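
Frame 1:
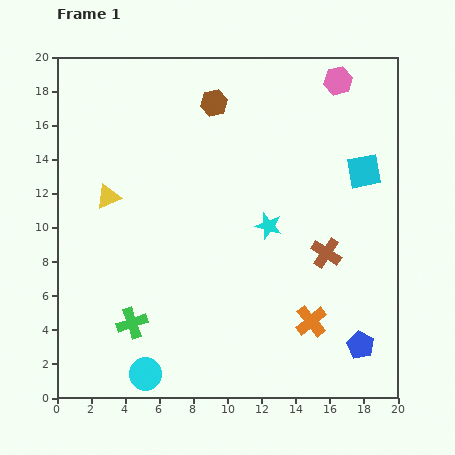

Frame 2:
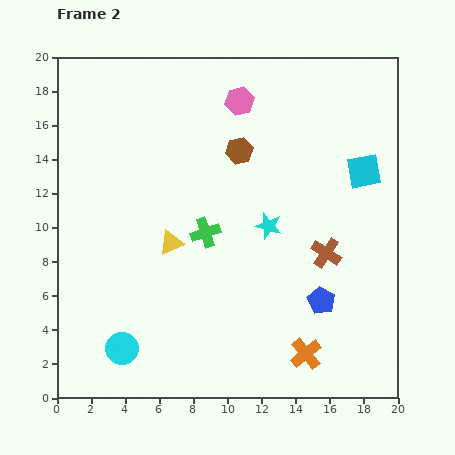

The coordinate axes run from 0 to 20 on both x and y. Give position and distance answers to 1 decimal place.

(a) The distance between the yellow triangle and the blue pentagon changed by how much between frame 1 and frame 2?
-7.8

Distance in frame 1: 17.2. Distance in frame 2: 9.4.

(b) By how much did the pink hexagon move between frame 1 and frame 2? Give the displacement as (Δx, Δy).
(-5.8, -1.2)

The pink hexagon was at (16.5, 18.6) in frame 1 and (10.7, 17.4) in frame 2.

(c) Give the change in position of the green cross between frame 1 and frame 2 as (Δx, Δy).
(4.3, 5.3)

The green cross was at (4.4, 4.4) in frame 1 and (8.7, 9.7) in frame 2.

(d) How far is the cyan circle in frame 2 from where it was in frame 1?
2.1

The cyan circle moved from (5.2, 1.4) to (3.8, 2.9), a distance of √(1.4² + 1.5²) ≈ 2.1.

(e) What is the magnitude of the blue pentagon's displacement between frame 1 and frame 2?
3.5

The blue pentagon moved from (17.8, 3.1) to (15.5, 5.7), a distance of √(2.3² + 2.6²) ≈ 3.5.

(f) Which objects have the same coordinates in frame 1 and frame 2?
the cyan square, the cyan star, the brown cross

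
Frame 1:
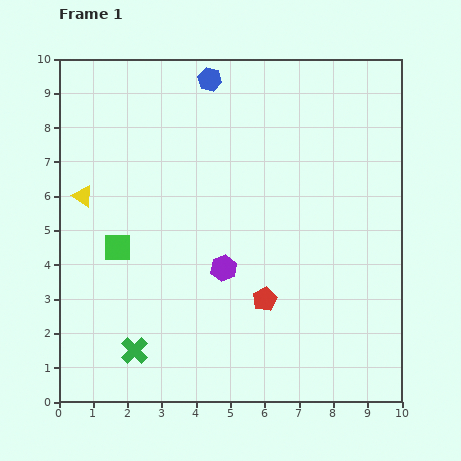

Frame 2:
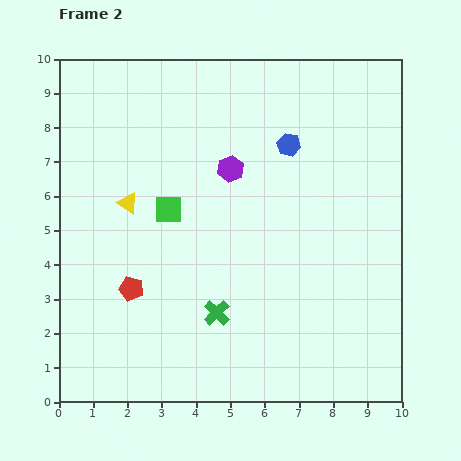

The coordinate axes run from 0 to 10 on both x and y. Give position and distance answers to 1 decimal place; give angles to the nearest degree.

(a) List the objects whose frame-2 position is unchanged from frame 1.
none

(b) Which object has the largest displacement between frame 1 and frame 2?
the red pentagon

(moved 3.9; next 3.0)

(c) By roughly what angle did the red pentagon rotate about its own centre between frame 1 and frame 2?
31° counter-clockwise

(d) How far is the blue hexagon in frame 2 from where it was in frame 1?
3.0

The blue hexagon moved from (4.4, 9.4) to (6.7, 7.5), a distance of √(2.3² + 1.9²) ≈ 3.0.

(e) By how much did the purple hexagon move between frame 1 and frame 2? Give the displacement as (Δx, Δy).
(0.2, 2.9)

The purple hexagon was at (4.8, 3.9) in frame 1 and (5.0, 6.8) in frame 2.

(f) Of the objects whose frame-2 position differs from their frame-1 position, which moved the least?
the yellow triangle

(moved 1.3)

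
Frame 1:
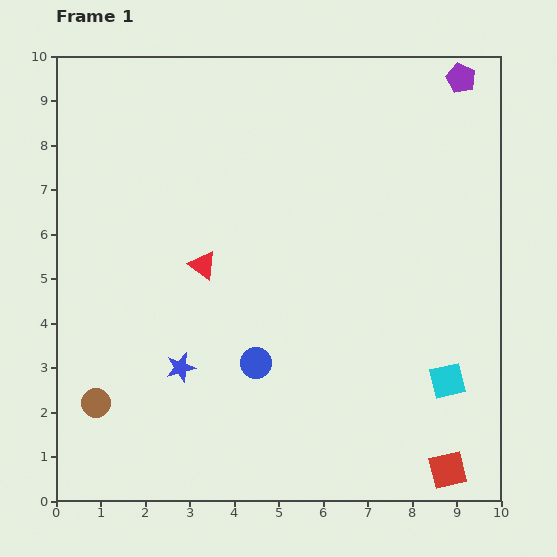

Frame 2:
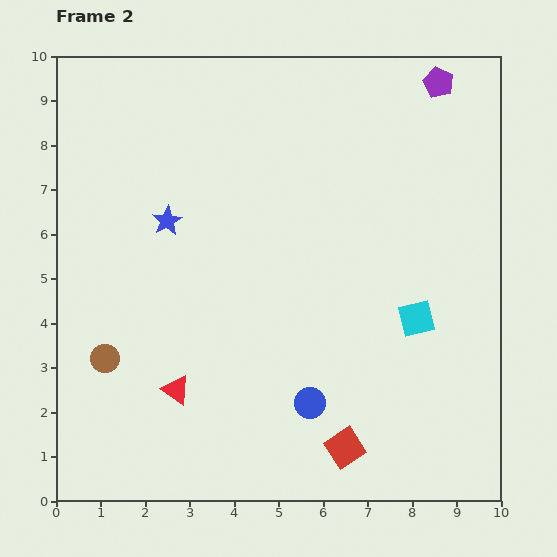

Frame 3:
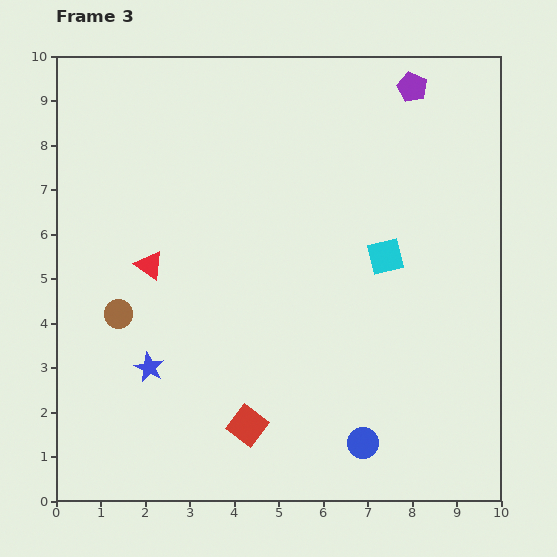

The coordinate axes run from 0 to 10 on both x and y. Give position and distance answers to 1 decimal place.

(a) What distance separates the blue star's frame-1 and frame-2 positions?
3.3

The blue star moved from (2.8, 3.0) to (2.5, 6.3), a distance of √(0.3² + 3.3²) ≈ 3.3.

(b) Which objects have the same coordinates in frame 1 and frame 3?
none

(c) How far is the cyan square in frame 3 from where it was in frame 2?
1.6

The cyan square moved from (8.1, 4.1) to (7.4, 5.5), a distance of √(0.7² + 1.4²) ≈ 1.6.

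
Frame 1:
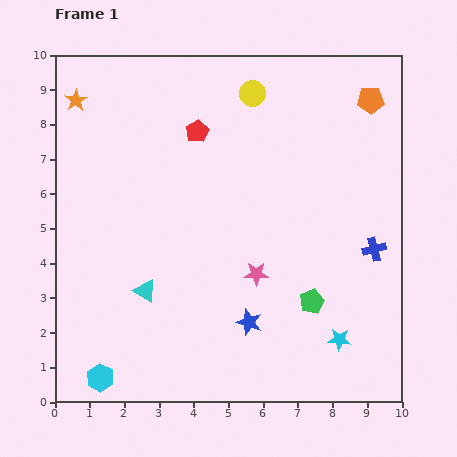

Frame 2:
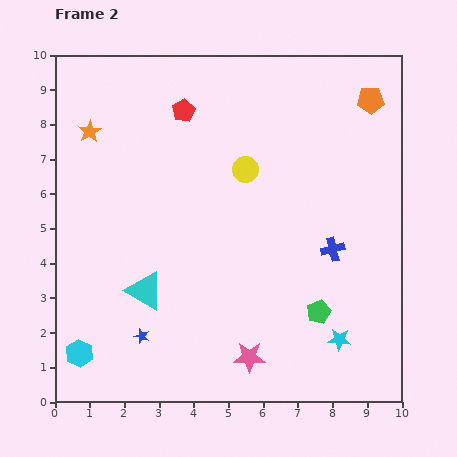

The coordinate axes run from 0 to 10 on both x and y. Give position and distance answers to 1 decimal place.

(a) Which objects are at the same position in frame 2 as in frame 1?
the orange pentagon, the cyan triangle, the cyan star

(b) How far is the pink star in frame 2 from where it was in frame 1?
2.4

The pink star moved from (5.8, 3.7) to (5.6, 1.3), a distance of √(0.2² + 2.4²) ≈ 2.4.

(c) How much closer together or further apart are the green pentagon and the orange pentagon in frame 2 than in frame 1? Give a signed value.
+0.3

Distance in frame 1: 6.0. Distance in frame 2: 6.3.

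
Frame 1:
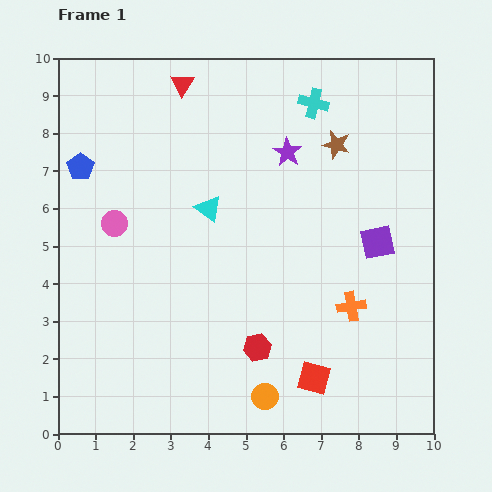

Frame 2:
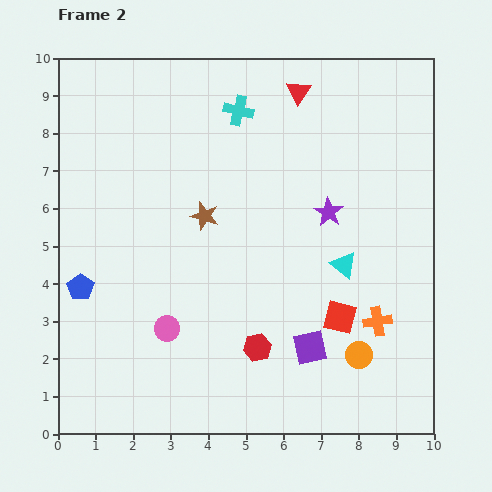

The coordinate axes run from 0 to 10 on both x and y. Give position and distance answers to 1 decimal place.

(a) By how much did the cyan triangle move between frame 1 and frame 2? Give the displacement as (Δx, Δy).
(3.6, -1.5)

The cyan triangle was at (4.0, 6.0) in frame 1 and (7.6, 4.5) in frame 2.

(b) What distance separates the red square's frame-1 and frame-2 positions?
1.7

The red square moved from (6.8, 1.5) to (7.5, 3.1), a distance of √(0.7² + 1.6²) ≈ 1.7.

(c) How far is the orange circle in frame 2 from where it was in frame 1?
2.7

The orange circle moved from (5.5, 1.0) to (8.0, 2.1), a distance of √(2.5² + 1.1²) ≈ 2.7.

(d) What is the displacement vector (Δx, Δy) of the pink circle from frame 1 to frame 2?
(1.4, -2.8)

The pink circle was at (1.5, 5.6) in frame 1 and (2.9, 2.8) in frame 2.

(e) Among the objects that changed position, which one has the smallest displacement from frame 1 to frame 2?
the orange cross

(moved 0.8)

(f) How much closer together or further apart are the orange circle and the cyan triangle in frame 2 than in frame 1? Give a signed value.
-2.8

Distance in frame 1: 5.2. Distance in frame 2: 2.4.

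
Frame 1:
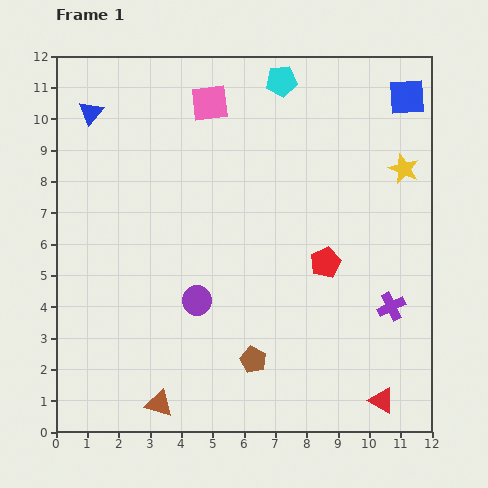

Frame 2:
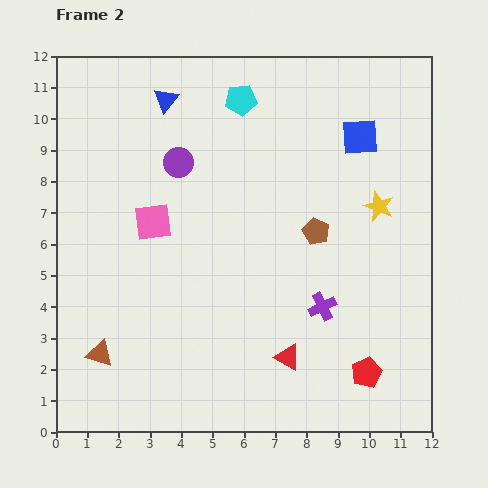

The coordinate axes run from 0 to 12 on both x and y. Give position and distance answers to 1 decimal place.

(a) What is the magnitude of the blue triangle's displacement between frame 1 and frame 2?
2.4

The blue triangle moved from (1.1, 10.2) to (3.5, 10.6), a distance of √(2.4² + 0.4²) ≈ 2.4.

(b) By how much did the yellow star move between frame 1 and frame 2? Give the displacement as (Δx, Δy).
(-0.8, -1.2)

The yellow star was at (11.1, 8.4) in frame 1 and (10.3, 7.2) in frame 2.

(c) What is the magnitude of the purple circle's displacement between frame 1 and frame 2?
4.4

The purple circle moved from (4.5, 4.2) to (3.9, 8.6), a distance of √(0.6² + 4.4²) ≈ 4.4.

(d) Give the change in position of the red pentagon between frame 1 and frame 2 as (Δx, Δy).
(1.3, -3.5)

The red pentagon was at (8.6, 5.4) in frame 1 and (9.9, 1.9) in frame 2.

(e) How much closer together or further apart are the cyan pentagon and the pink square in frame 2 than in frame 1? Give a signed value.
+2.4

Distance in frame 1: 2.4. Distance in frame 2: 4.8.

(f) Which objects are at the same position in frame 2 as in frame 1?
none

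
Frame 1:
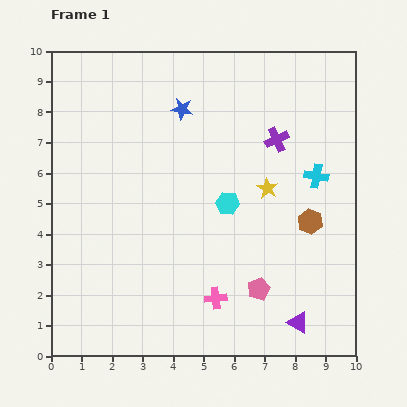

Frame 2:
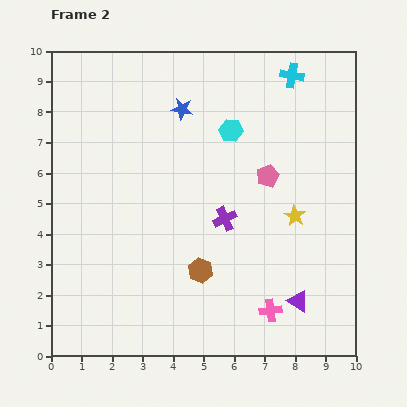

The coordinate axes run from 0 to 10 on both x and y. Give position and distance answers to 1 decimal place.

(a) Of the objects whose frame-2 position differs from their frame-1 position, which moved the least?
the purple triangle

(moved 0.7)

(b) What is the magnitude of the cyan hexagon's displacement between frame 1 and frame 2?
2.4

The cyan hexagon moved from (5.8, 5.0) to (5.9, 7.4), a distance of √(0.1² + 2.4²) ≈ 2.4.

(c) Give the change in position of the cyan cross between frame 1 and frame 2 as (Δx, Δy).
(-0.8, 3.3)

The cyan cross was at (8.7, 5.9) in frame 1 and (7.9, 9.2) in frame 2.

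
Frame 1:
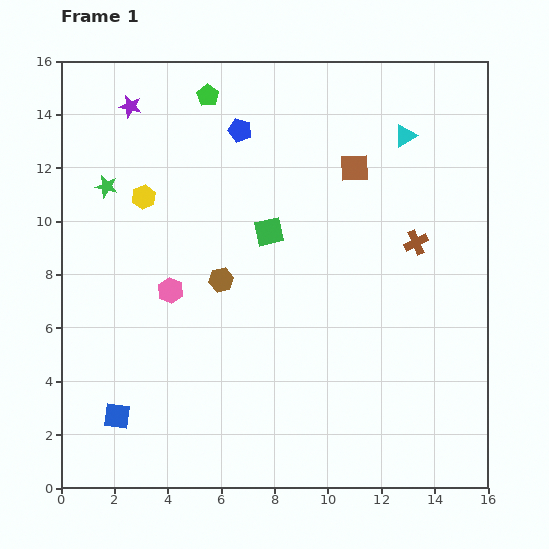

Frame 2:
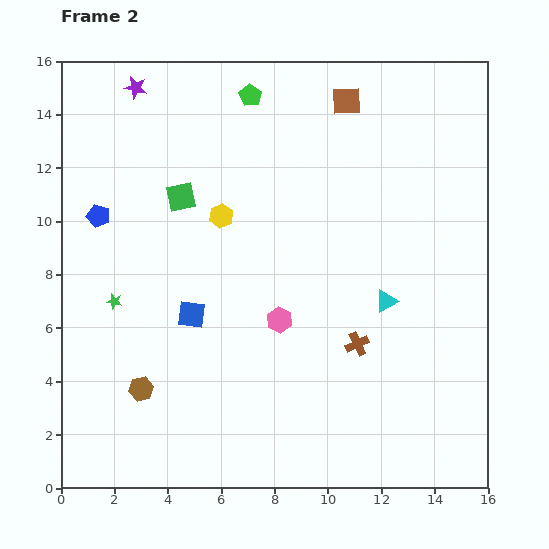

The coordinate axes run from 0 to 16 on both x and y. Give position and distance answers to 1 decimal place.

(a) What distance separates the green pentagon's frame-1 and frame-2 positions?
1.6

The green pentagon moved from (5.5, 14.7) to (7.1, 14.7), a distance of √(1.6² + 0.0²) ≈ 1.6.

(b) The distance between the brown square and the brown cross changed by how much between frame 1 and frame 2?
+5.5

Distance in frame 1: 3.6. Distance in frame 2: 9.1.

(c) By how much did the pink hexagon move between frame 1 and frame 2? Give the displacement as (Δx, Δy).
(4.1, -1.1)

The pink hexagon was at (4.1, 7.4) in frame 1 and (8.2, 6.3) in frame 2.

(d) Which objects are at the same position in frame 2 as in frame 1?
none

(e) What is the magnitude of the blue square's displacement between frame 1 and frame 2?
4.7

The blue square moved from (2.1, 2.7) to (4.9, 6.5), a distance of √(2.8² + 3.8²) ≈ 4.7.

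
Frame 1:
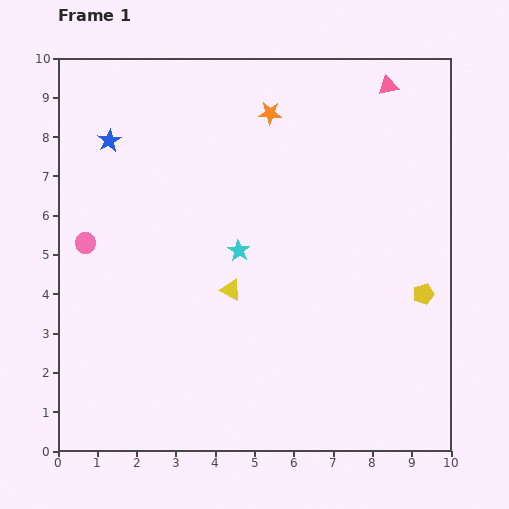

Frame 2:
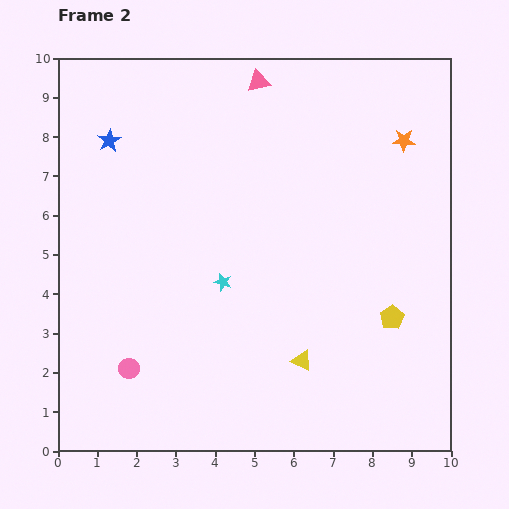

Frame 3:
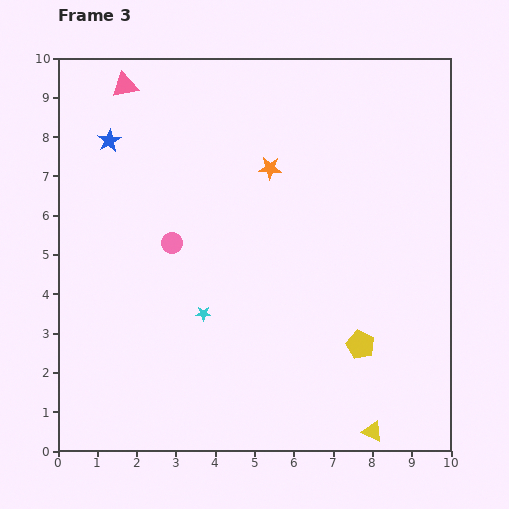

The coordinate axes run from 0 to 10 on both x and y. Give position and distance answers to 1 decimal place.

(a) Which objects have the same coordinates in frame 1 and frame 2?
the blue star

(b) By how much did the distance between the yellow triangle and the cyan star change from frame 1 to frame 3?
+4.2

Distance in frame 1: 1.0. Distance in frame 3: 5.2.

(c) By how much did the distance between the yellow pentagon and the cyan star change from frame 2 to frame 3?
-0.3

Distance in frame 2: 4.4. Distance in frame 3: 4.1.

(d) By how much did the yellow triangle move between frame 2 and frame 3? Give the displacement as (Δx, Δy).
(1.8, -1.8)

The yellow triangle was at (6.2, 2.3) in frame 2 and (8.0, 0.5) in frame 3.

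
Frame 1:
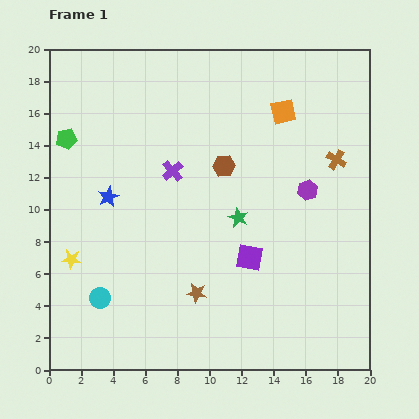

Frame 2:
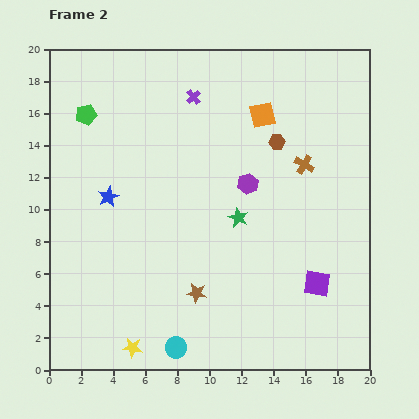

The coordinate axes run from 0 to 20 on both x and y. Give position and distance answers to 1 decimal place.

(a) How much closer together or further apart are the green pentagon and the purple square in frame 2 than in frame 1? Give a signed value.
+4.2

Distance in frame 1: 13.6. Distance in frame 2: 17.8.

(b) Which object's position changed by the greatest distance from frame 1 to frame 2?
the yellow star

(moved 6.7; next 5.6)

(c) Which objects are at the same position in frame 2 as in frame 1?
the brown star, the blue star, the green star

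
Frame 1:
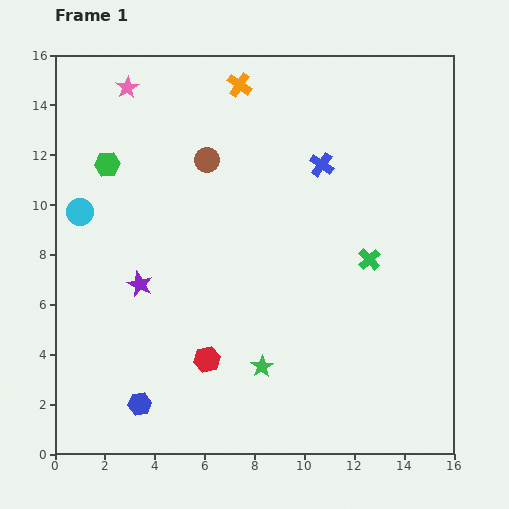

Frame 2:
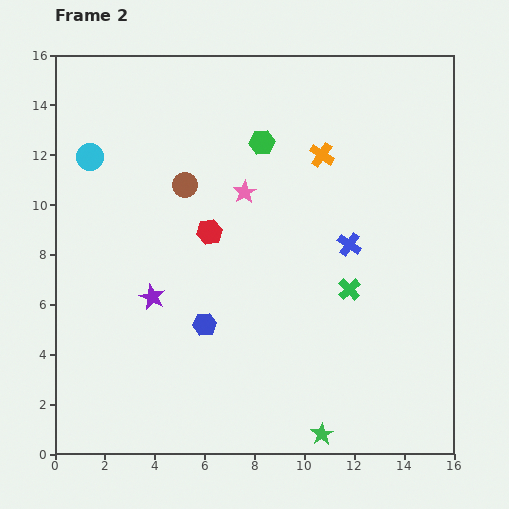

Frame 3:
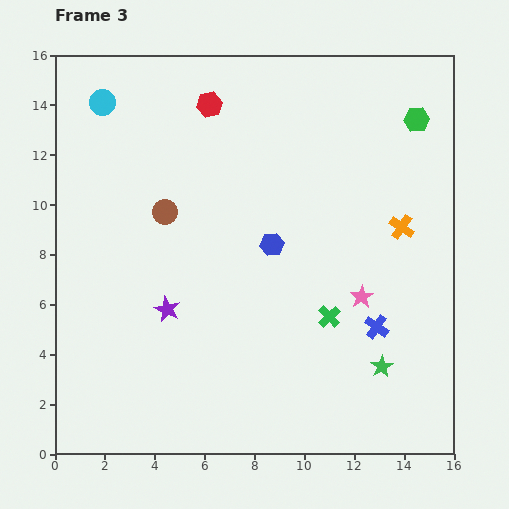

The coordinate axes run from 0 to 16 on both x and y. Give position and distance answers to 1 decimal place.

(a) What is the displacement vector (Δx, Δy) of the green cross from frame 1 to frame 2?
(-0.8, -1.2)

The green cross was at (12.6, 7.8) in frame 1 and (11.8, 6.6) in frame 2.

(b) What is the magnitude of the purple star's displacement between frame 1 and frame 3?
1.5

The purple star moved from (3.4, 6.8) to (4.5, 5.8), a distance of √(1.1² + 1.0²) ≈ 1.5.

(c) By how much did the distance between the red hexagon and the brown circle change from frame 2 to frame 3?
+2.6

Distance in frame 2: 2.1. Distance in frame 3: 4.7.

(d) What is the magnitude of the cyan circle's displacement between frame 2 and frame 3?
2.3

The cyan circle moved from (1.4, 11.9) to (1.9, 14.1), a distance of √(0.5² + 2.2²) ≈ 2.3.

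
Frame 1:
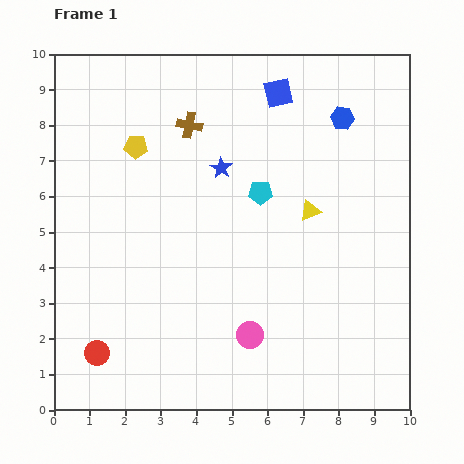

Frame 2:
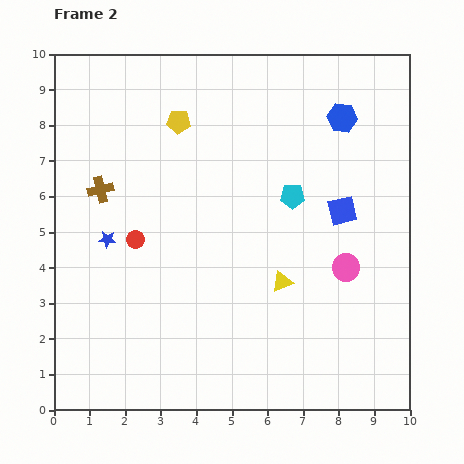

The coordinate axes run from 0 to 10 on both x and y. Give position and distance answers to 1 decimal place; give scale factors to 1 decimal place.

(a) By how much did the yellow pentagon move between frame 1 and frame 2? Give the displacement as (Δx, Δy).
(1.2, 0.7)

The yellow pentagon was at (2.3, 7.4) in frame 1 and (3.5, 8.1) in frame 2.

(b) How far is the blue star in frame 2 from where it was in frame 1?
3.8

The blue star moved from (4.7, 6.8) to (1.5, 4.8), a distance of √(3.2² + 2.0²) ≈ 3.8.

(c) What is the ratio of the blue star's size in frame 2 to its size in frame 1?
0.8×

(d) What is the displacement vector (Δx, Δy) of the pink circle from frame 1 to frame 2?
(2.7, 1.9)

The pink circle was at (5.5, 2.1) in frame 1 and (8.2, 4.0) in frame 2.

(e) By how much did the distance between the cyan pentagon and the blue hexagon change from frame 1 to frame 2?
-0.5

Distance in frame 1: 3.1. Distance in frame 2: 2.6.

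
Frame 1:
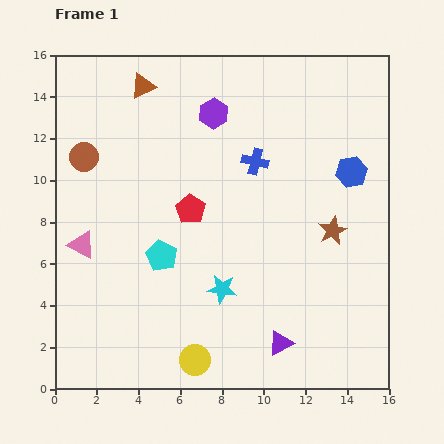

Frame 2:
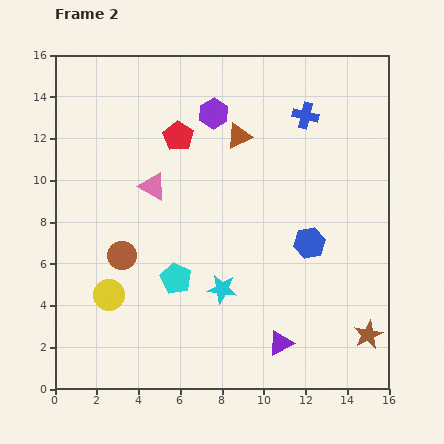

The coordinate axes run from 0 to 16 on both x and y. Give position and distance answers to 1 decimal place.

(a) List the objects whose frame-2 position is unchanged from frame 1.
the purple hexagon, the cyan star, the purple triangle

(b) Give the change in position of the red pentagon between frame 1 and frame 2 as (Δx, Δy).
(-0.6, 3.5)

The red pentagon was at (6.5, 8.6) in frame 1 and (5.9, 12.1) in frame 2.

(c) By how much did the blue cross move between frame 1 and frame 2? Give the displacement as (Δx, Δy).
(2.4, 2.2)

The blue cross was at (9.6, 10.9) in frame 1 and (12.0, 13.1) in frame 2.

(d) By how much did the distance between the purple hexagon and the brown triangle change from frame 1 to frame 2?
-2.0

Distance in frame 1: 3.6. Distance in frame 2: 1.6.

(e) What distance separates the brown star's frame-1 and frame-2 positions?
5.3

The brown star moved from (13.3, 7.6) to (15.0, 2.6), a distance of √(1.7² + 5.0²) ≈ 5.3.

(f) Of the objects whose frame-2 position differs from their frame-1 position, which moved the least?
the cyan pentagon

(moved 1.3)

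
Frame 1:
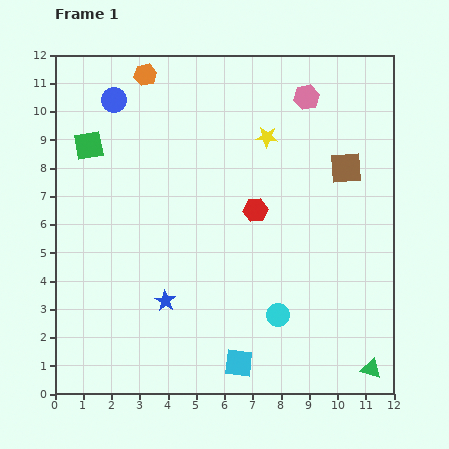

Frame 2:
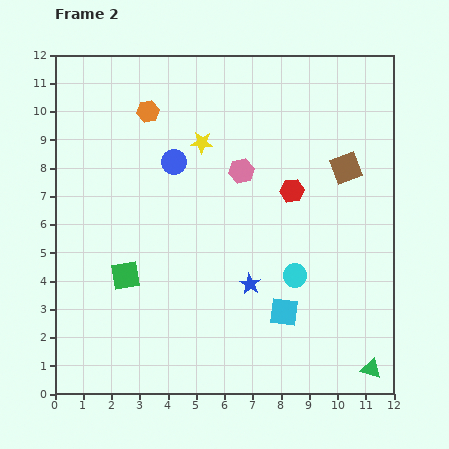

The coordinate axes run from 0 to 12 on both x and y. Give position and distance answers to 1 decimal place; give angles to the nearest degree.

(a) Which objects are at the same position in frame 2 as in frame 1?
the brown square, the green triangle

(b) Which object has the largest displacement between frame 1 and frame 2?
the green square

(moved 4.8; next 3.5)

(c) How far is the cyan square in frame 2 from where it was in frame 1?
2.4

The cyan square moved from (6.5, 1.1) to (8.1, 2.9), a distance of √(1.6² + 1.8²) ≈ 2.4.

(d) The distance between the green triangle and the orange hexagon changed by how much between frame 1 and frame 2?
-1.0

Distance in frame 1: 13.1. Distance in frame 2: 12.1.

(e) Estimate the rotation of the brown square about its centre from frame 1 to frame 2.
16° counter-clockwise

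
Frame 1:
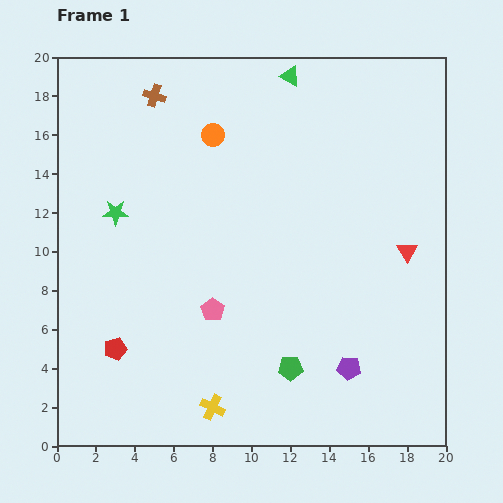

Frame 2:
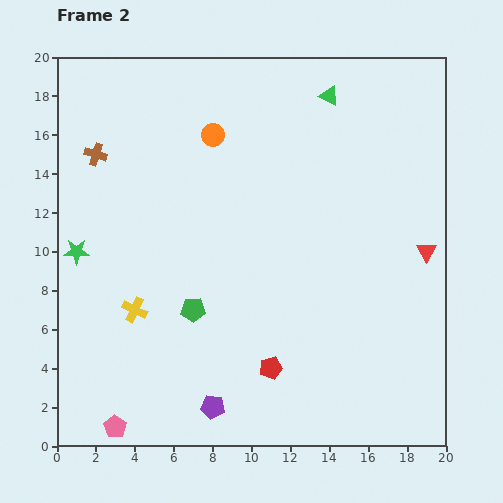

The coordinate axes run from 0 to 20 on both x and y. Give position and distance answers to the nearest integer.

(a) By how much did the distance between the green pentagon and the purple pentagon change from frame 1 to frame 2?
+2

Distance in frame 1: 3. Distance in frame 2: 5.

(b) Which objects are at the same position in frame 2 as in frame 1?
the orange circle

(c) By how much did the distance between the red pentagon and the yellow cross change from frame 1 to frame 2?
+2

Distance in frame 1: 6. Distance in frame 2: 8.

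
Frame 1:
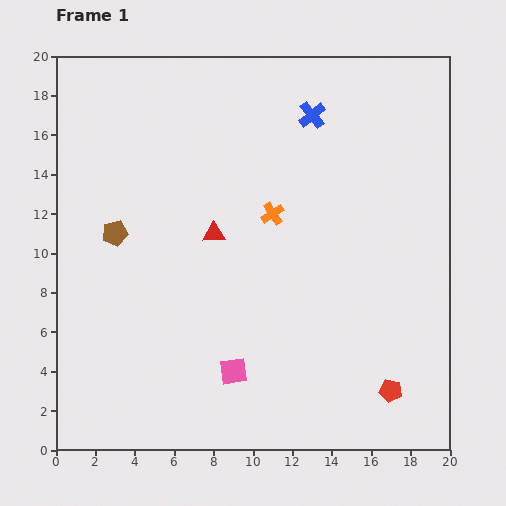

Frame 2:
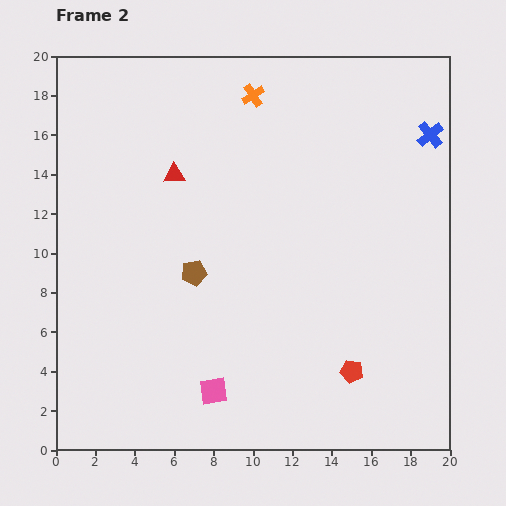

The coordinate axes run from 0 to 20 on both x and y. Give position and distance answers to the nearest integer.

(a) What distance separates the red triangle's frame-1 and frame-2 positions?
4

The red triangle moved from (8, 11) to (6, 14), a distance of √(2² + 3²) ≈ 4.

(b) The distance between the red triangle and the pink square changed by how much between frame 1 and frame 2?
+4

Distance in frame 1: 7. Distance in frame 2: 11.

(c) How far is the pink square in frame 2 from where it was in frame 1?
1

The pink square moved from (9, 4) to (8, 3), a distance of √(1² + 1²) ≈ 1.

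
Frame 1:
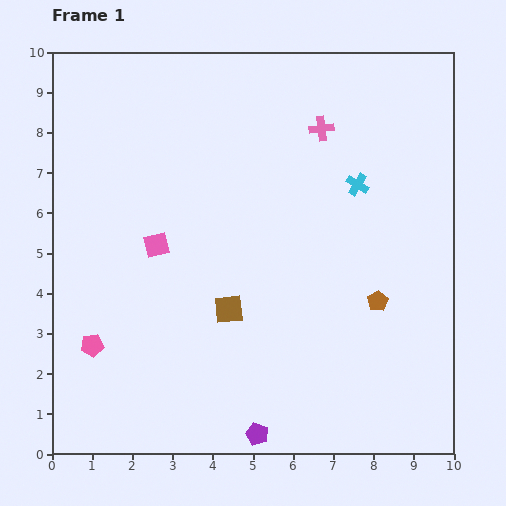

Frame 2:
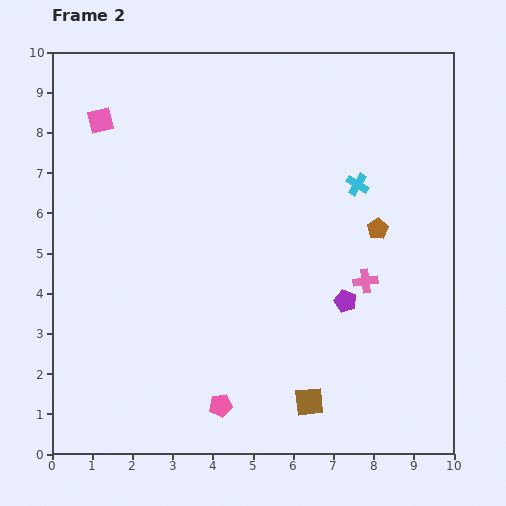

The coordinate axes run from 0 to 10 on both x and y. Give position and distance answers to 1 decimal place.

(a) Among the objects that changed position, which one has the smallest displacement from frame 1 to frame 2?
the brown pentagon

(moved 1.8)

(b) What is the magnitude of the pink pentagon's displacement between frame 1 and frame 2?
3.5

The pink pentagon moved from (1.0, 2.7) to (4.2, 1.2), a distance of √(3.2² + 1.5²) ≈ 3.5.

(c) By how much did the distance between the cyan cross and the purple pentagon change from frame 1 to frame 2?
-3.8

Distance in frame 1: 6.7. Distance in frame 2: 2.9.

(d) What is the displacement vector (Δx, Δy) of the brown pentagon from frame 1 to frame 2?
(0.0, 1.8)

The brown pentagon was at (8.1, 3.8) in frame 1 and (8.1, 5.6) in frame 2.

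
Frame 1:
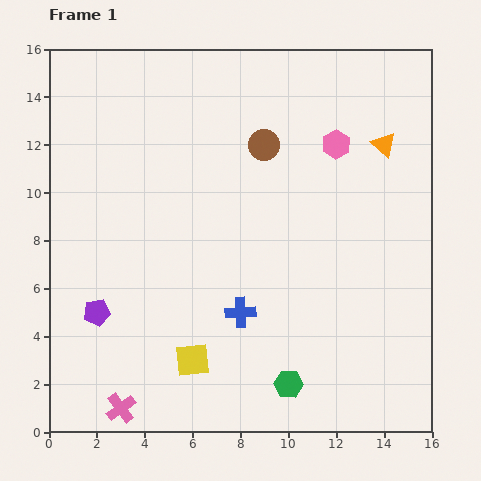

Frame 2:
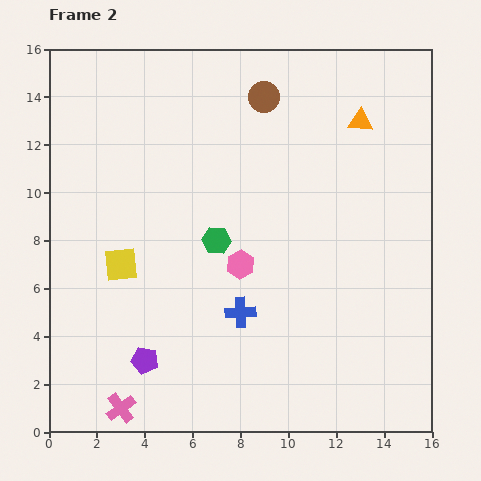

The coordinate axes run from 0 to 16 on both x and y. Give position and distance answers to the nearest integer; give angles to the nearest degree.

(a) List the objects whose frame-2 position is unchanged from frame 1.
the blue cross, the pink cross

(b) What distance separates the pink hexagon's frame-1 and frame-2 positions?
6

The pink hexagon moved from (12, 12) to (8, 7), a distance of √(4² + 5²) ≈ 6.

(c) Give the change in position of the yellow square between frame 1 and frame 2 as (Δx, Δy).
(-3, 4)

The yellow square was at (6, 3) in frame 1 and (3, 7) in frame 2.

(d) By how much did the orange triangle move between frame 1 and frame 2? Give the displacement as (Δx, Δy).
(-1, 1)

The orange triangle was at (14, 12) in frame 1 and (13, 13) in frame 2.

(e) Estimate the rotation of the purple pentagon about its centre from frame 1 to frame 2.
22° clockwise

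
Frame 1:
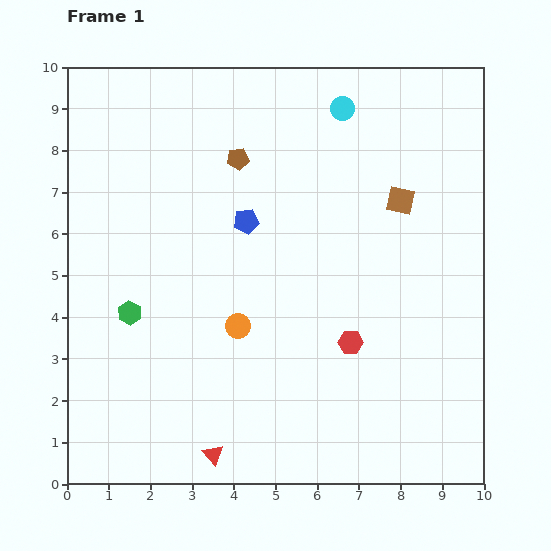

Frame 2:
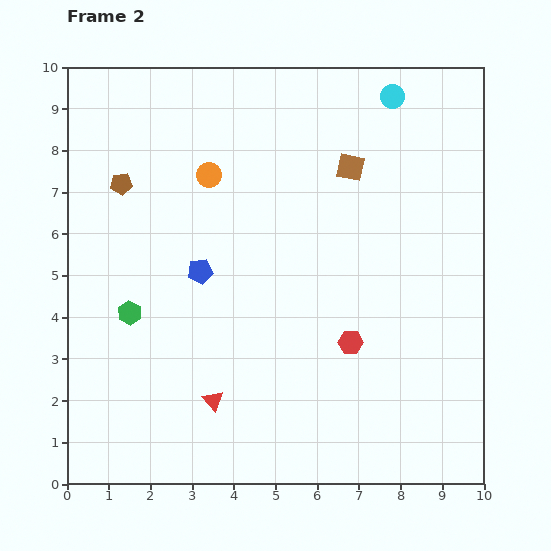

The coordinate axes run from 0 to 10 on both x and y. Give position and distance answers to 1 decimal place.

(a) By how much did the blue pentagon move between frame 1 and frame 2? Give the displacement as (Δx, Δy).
(-1.1, -1.2)

The blue pentagon was at (4.3, 6.3) in frame 1 and (3.2, 5.1) in frame 2.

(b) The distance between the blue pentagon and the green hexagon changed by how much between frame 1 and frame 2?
-1.6

Distance in frame 1: 3.6. Distance in frame 2: 2.0.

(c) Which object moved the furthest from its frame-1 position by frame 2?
the orange circle

(moved 3.7; next 2.9)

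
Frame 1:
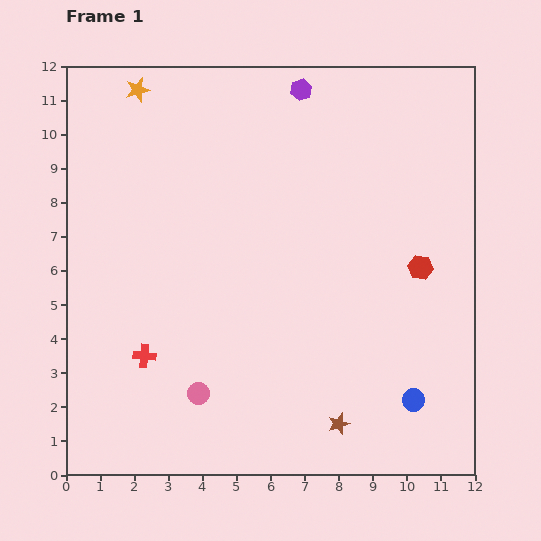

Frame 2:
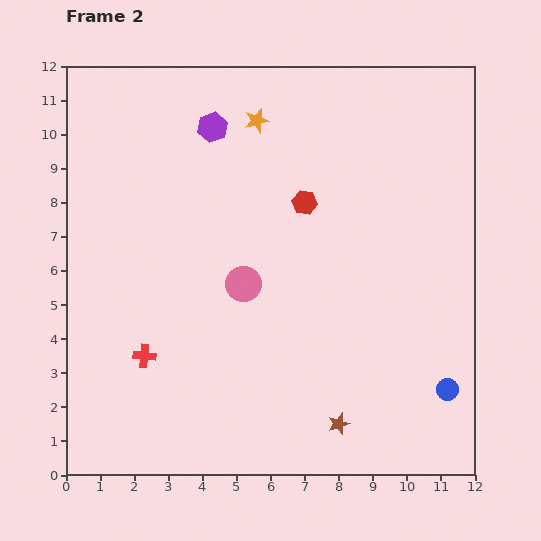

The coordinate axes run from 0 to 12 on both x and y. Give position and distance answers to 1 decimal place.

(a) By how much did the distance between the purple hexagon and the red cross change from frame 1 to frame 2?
-2.1

Distance in frame 1: 9.1. Distance in frame 2: 7.0.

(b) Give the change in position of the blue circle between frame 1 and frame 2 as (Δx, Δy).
(1.0, 0.3)

The blue circle was at (10.2, 2.2) in frame 1 and (11.2, 2.5) in frame 2.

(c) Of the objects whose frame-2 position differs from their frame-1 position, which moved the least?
the blue circle

(moved 1.0)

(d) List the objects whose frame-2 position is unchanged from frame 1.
the brown star, the red cross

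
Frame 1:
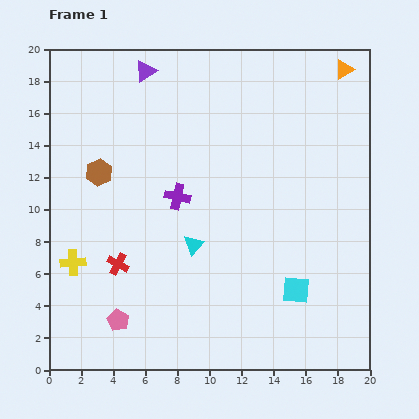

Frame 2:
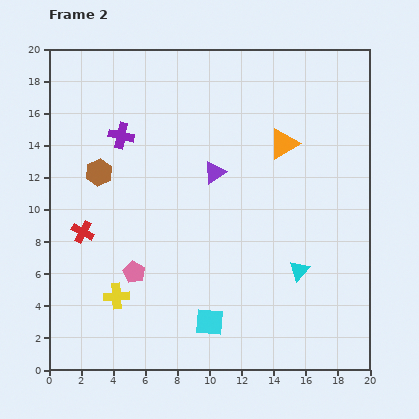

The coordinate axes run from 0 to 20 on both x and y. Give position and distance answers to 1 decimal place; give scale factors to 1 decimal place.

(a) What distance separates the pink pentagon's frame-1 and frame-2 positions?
3.2

The pink pentagon moved from (4.3, 3.1) to (5.3, 6.1), a distance of √(1.0² + 3.0²) ≈ 3.2.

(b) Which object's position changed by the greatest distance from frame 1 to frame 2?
the purple triangle

(moved 7.6; next 6.8)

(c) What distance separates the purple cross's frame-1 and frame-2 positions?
5.2

The purple cross moved from (8.0, 10.8) to (4.5, 14.6), a distance of √(3.5² + 3.8²) ≈ 5.2.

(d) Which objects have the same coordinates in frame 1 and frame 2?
the brown hexagon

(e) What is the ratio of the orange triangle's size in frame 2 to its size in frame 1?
1.5×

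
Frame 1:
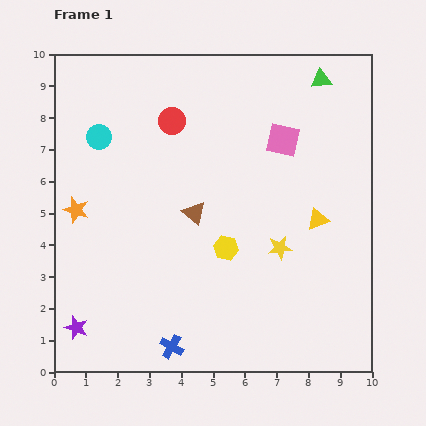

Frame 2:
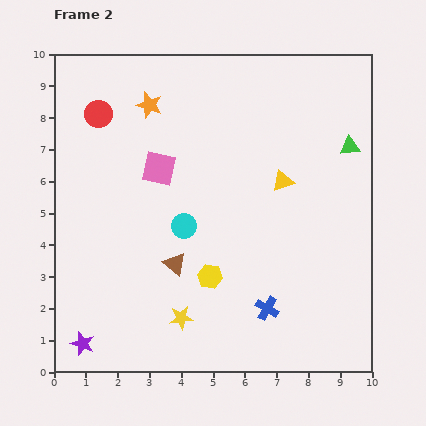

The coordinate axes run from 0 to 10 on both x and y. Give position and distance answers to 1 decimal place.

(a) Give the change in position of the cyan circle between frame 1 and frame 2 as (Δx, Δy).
(2.7, -2.8)

The cyan circle was at (1.4, 7.4) in frame 1 and (4.1, 4.6) in frame 2.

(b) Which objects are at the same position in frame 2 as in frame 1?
none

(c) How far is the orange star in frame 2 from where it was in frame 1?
4.0

The orange star moved from (0.7, 5.1) to (3.0, 8.4), a distance of √(2.3² + 3.3²) ≈ 4.0.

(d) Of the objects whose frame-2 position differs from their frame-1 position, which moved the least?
the purple star

(moved 0.5)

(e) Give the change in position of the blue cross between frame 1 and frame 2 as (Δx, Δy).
(3.0, 1.2)

The blue cross was at (3.7, 0.8) in frame 1 and (6.7, 2.0) in frame 2.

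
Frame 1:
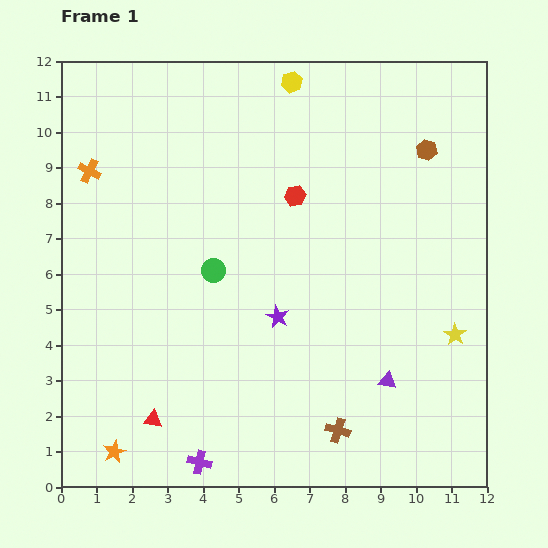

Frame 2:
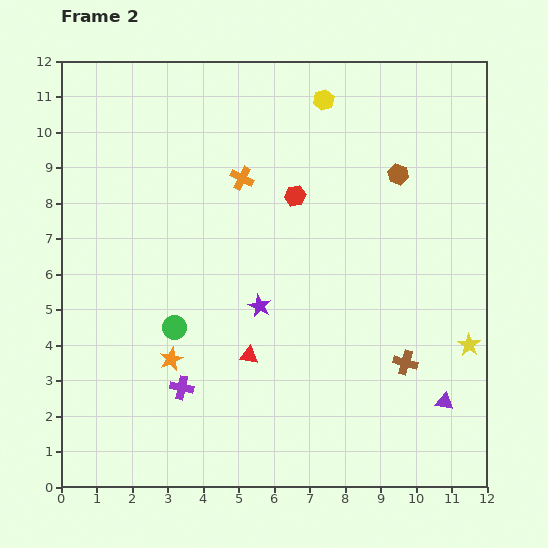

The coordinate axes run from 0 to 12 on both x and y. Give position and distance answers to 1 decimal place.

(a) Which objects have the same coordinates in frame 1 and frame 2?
the red hexagon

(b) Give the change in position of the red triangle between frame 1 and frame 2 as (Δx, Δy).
(2.7, 1.8)

The red triangle was at (2.6, 1.9) in frame 1 and (5.3, 3.7) in frame 2.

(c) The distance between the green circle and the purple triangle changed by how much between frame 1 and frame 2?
+2.1

Distance in frame 1: 5.8. Distance in frame 2: 7.9.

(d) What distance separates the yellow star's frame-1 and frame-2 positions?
0.5

The yellow star moved from (11.1, 4.3) to (11.5, 4.0), a distance of √(0.4² + 0.3²) ≈ 0.5.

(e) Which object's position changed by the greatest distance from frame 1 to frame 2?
the orange cross

(moved 4.3; next 3.2)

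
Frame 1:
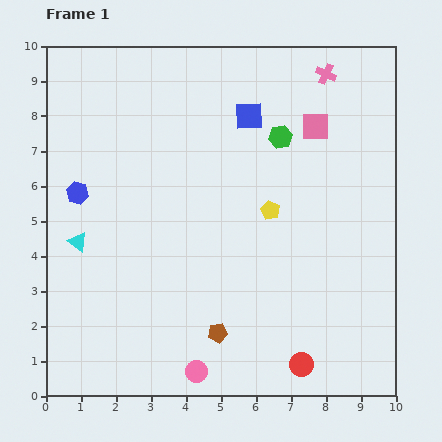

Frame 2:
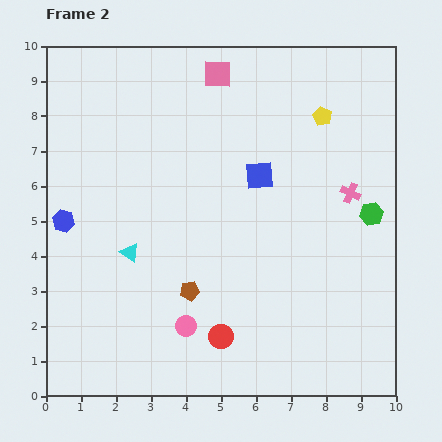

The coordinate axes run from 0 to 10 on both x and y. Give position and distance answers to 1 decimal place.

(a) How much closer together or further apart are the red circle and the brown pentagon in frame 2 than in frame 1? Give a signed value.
-1.0

Distance in frame 1: 2.6. Distance in frame 2: 1.6.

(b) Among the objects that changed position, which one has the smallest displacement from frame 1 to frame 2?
the blue hexagon

(moved 0.9)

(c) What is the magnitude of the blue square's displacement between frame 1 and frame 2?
1.7

The blue square moved from (5.8, 8.0) to (6.1, 6.3), a distance of √(0.3² + 1.7²) ≈ 1.7.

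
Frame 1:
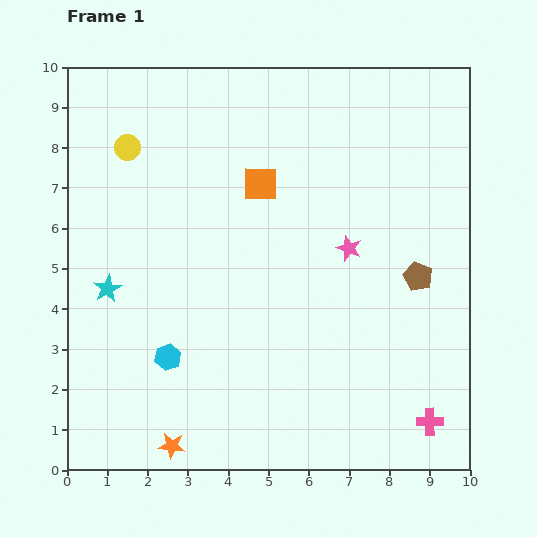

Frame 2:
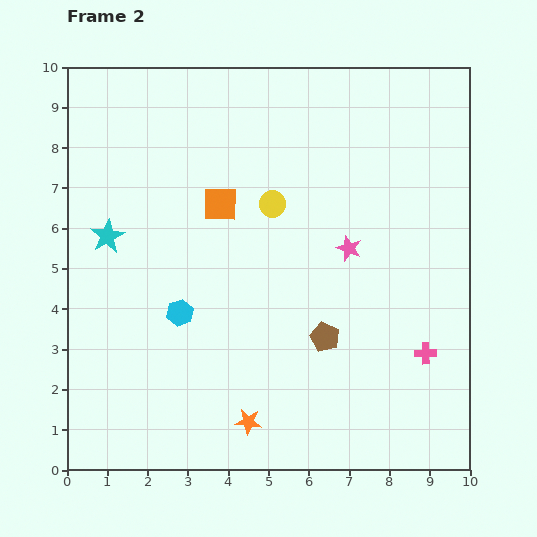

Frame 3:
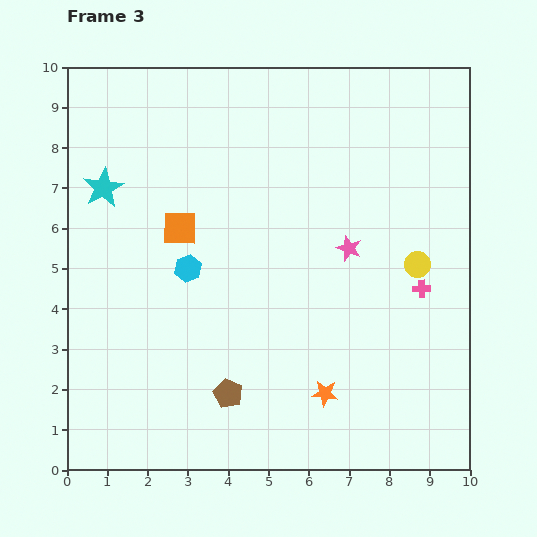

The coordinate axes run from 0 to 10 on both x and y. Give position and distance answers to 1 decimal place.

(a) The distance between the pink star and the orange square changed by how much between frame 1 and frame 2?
+0.7

Distance in frame 1: 2.7. Distance in frame 2: 3.4.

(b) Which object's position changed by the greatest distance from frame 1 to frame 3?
the yellow circle

(moved 7.8; next 5.5)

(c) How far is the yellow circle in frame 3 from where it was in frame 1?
7.8

The yellow circle moved from (1.5, 8.0) to (8.7, 5.1), a distance of √(7.2² + 2.9²) ≈ 7.8.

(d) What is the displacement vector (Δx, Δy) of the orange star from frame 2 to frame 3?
(1.9, 0.7)

The orange star was at (4.5, 1.2) in frame 2 and (6.4, 1.9) in frame 3.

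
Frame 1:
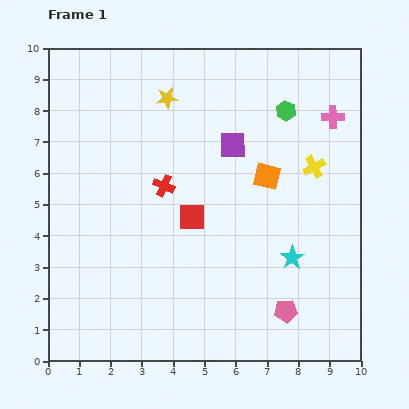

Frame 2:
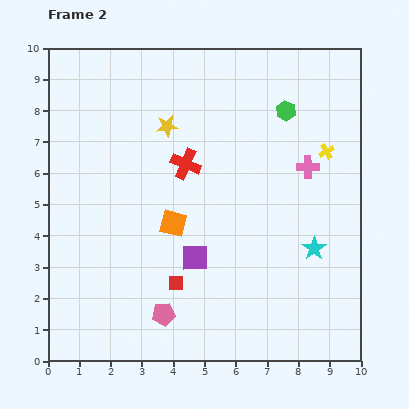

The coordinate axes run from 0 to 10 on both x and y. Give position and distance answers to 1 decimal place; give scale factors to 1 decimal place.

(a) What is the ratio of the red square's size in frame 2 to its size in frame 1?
0.6×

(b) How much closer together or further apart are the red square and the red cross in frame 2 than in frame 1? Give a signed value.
+2.5

Distance in frame 1: 1.3. Distance in frame 2: 3.8.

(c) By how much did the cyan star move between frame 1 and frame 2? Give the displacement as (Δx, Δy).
(0.7, 0.3)

The cyan star was at (7.8, 3.3) in frame 1 and (8.5, 3.6) in frame 2.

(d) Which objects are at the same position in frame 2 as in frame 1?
the green hexagon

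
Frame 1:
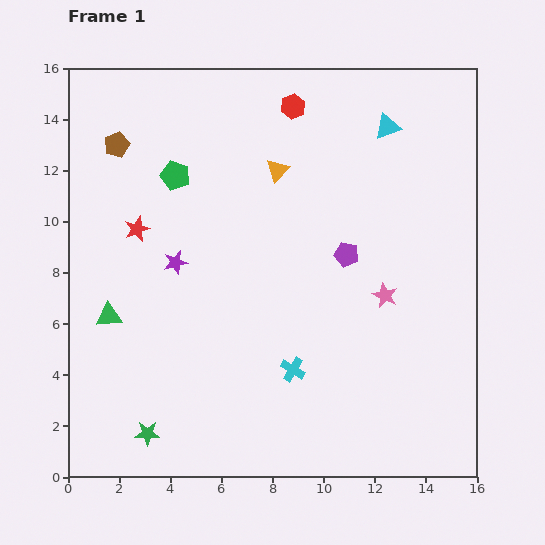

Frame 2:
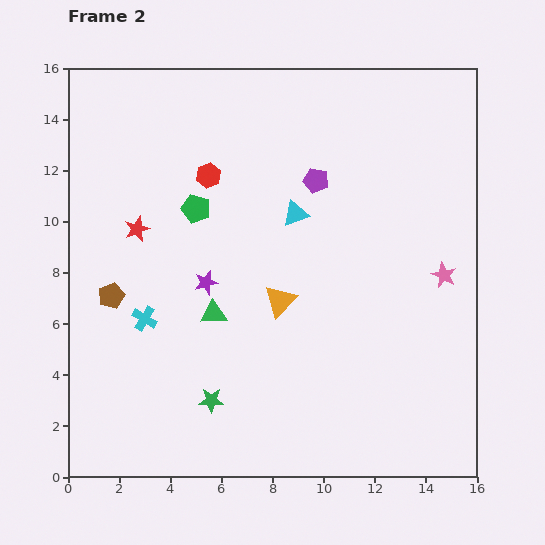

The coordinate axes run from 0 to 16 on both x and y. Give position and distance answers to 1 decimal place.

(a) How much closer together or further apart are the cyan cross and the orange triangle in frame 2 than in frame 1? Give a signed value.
-2.5

Distance in frame 1: 7.8. Distance in frame 2: 5.3.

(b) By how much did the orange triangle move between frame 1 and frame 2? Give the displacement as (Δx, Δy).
(0.1, -5.1)

The orange triangle was at (8.2, 12.0) in frame 1 and (8.3, 6.9) in frame 2.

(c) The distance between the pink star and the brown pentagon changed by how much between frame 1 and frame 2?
+1.0

Distance in frame 1: 12.0. Distance in frame 2: 13.0.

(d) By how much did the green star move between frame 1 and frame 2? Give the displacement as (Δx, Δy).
(2.5, 1.3)

The green star was at (3.1, 1.7) in frame 1 and (5.6, 3.0) in frame 2.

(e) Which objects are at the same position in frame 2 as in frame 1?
the red star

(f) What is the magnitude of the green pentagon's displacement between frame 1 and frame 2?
1.5

The green pentagon moved from (4.2, 11.8) to (5.0, 10.5), a distance of √(0.8² + 1.3²) ≈ 1.5.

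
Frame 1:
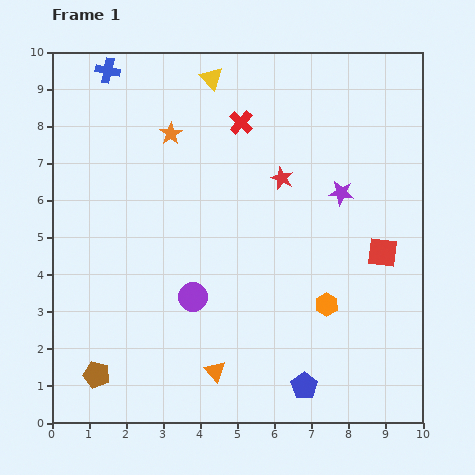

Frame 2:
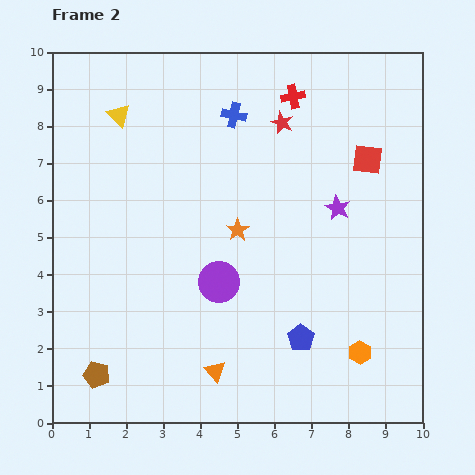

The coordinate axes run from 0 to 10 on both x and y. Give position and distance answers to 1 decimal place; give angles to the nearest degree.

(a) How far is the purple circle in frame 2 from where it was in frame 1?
0.8

The purple circle moved from (3.8, 3.4) to (4.5, 3.8), a distance of √(0.7² + 0.4²) ≈ 0.8.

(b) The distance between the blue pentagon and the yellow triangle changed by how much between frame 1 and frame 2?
-1.0

Distance in frame 1: 8.7. Distance in frame 2: 7.7.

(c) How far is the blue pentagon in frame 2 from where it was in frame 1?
1.3

The blue pentagon moved from (6.8, 1.0) to (6.7, 2.3), a distance of √(0.1² + 1.3²) ≈ 1.3.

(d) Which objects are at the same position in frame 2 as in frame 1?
the orange triangle, the brown pentagon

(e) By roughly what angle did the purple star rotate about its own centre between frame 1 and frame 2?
21° clockwise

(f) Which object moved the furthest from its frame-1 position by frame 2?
the blue cross

(moved 3.6; next 3.2)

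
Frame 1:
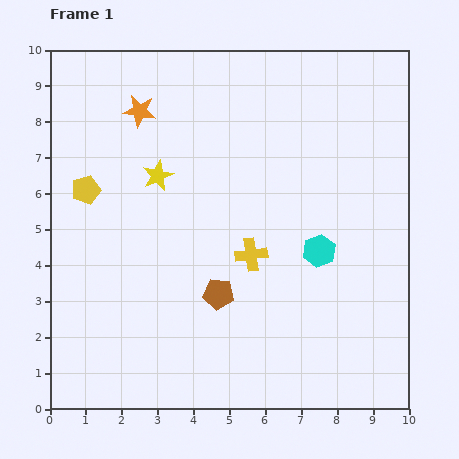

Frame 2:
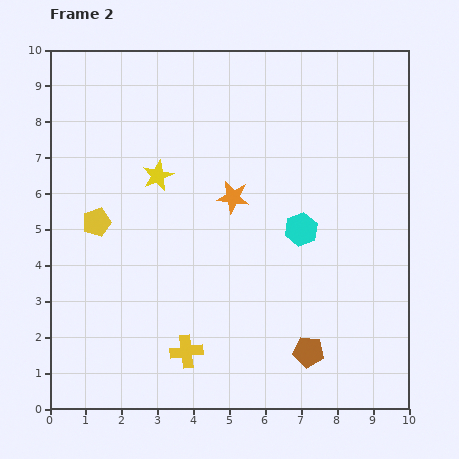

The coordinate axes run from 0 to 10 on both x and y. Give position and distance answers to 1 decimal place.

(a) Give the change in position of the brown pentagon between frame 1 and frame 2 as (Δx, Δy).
(2.5, -1.6)

The brown pentagon was at (4.7, 3.2) in frame 1 and (7.2, 1.6) in frame 2.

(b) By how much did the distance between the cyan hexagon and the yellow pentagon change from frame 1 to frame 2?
-1.0

Distance in frame 1: 6.7. Distance in frame 2: 5.7.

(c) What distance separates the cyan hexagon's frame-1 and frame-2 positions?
0.8

The cyan hexagon moved from (7.5, 4.4) to (7.0, 5.0), a distance of √(0.5² + 0.6²) ≈ 0.8.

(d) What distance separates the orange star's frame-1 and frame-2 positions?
3.5

The orange star moved from (2.5, 8.3) to (5.1, 5.9), a distance of √(2.6² + 2.4²) ≈ 3.5.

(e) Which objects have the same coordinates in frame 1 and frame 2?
the yellow star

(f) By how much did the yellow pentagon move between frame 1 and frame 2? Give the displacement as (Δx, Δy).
(0.3, -0.9)

The yellow pentagon was at (1.0, 6.1) in frame 1 and (1.3, 5.2) in frame 2.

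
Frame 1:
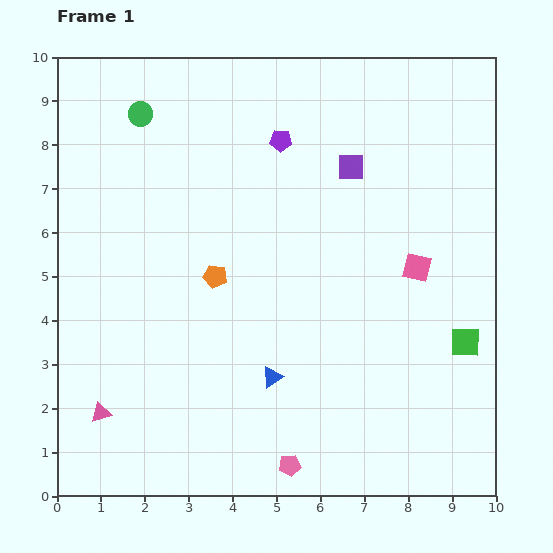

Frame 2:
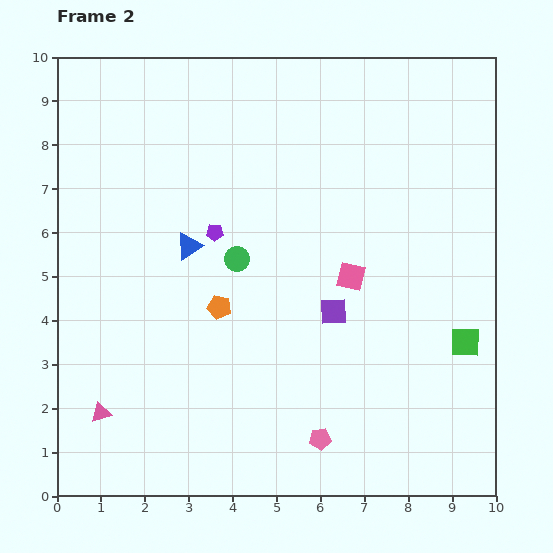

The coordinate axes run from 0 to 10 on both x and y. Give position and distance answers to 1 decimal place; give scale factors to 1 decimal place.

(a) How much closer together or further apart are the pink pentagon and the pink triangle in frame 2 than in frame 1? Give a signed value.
+0.5

Distance in frame 1: 4.5. Distance in frame 2: 5.0.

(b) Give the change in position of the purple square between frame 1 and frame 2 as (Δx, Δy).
(-0.4, -3.3)

The purple square was at (6.7, 7.5) in frame 1 and (6.3, 4.2) in frame 2.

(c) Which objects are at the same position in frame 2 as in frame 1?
the green square, the pink triangle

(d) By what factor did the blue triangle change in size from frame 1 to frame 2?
1.3×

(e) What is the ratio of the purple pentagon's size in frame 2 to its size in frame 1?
0.8×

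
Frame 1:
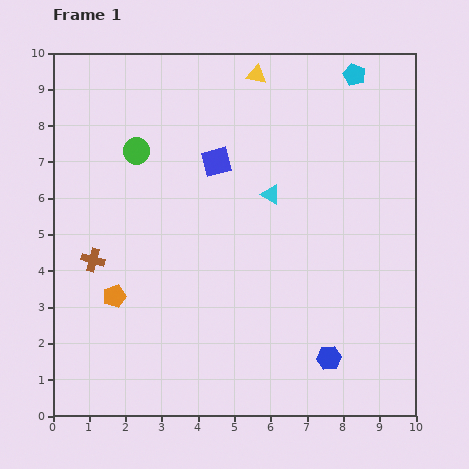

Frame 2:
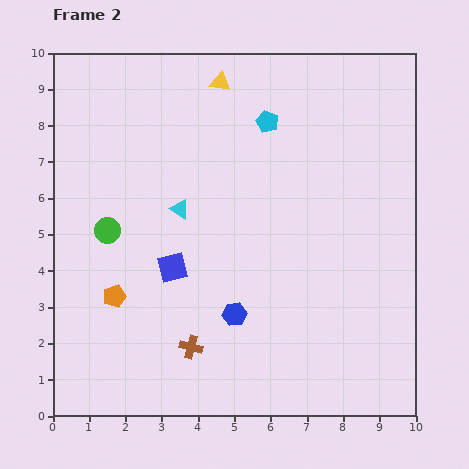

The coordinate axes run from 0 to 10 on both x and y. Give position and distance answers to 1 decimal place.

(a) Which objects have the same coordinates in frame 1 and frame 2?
the orange pentagon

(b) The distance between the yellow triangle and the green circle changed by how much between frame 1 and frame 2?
+1.2

Distance in frame 1: 3.9. Distance in frame 2: 5.1.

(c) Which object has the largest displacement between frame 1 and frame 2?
the brown cross

(moved 3.6; next 3.1)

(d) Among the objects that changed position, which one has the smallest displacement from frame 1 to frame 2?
the yellow triangle

(moved 1.0)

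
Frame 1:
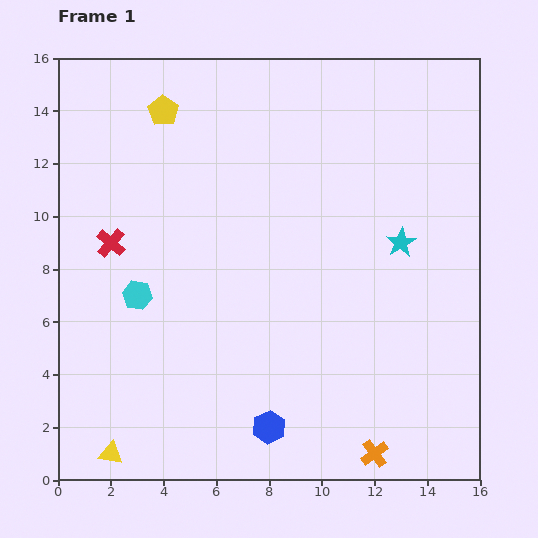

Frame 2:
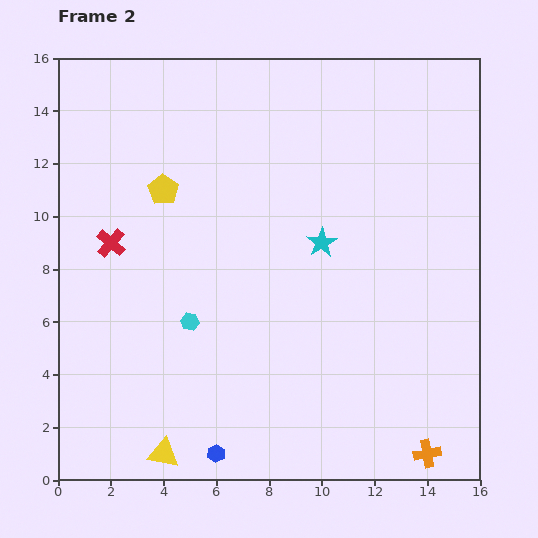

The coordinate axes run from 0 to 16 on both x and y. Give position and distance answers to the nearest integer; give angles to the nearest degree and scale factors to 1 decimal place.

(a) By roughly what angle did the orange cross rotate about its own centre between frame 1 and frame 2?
27° clockwise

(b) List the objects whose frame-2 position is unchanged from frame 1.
the red cross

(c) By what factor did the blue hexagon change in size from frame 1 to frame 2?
0.6×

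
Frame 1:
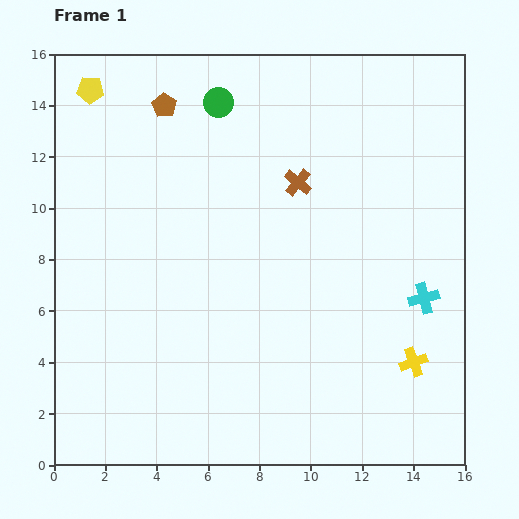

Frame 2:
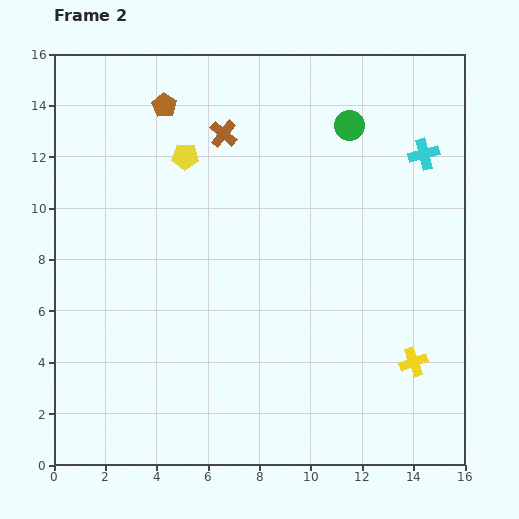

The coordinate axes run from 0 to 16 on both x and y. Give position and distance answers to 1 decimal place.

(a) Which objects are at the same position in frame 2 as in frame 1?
the yellow cross, the brown pentagon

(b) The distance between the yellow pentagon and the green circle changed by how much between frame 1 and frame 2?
+1.5

Distance in frame 1: 5.0. Distance in frame 2: 6.5.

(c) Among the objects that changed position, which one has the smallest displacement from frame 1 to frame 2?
the brown cross

(moved 3.5)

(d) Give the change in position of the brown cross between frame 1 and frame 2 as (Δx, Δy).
(-2.9, 1.9)

The brown cross was at (9.5, 11.0) in frame 1 and (6.6, 12.9) in frame 2.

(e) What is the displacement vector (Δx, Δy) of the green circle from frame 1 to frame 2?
(5.1, -0.9)

The green circle was at (6.4, 14.1) in frame 1 and (11.5, 13.2) in frame 2.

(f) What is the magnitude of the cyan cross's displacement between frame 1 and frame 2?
5.6

The cyan cross moved from (14.4, 6.5) to (14.4, 12.1), a distance of √(0.0² + 5.6²) ≈ 5.6.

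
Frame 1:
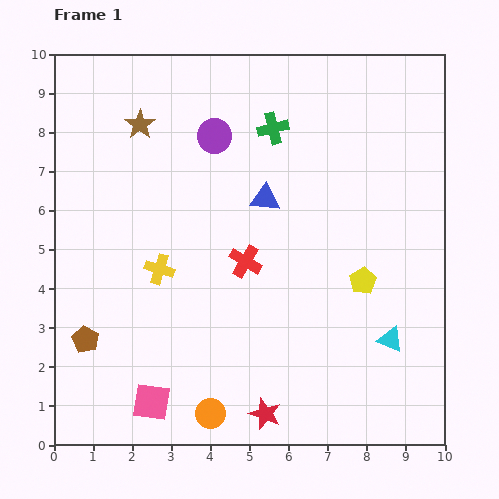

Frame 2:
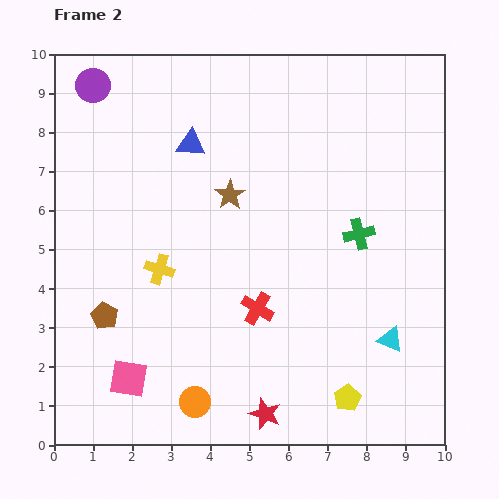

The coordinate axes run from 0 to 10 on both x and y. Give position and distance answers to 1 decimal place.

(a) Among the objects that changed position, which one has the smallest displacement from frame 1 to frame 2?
the orange circle

(moved 0.5)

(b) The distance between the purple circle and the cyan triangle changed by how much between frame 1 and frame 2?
+3.1

Distance in frame 1: 6.9. Distance in frame 2: 10.0.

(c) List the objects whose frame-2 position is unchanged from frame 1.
the yellow cross, the cyan triangle, the red star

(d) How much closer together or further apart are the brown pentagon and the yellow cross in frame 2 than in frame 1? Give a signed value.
-0.8

Distance in frame 1: 2.6. Distance in frame 2: 1.8.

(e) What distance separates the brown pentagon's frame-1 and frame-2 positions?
0.8

The brown pentagon moved from (0.8, 2.7) to (1.3, 3.3), a distance of √(0.5² + 0.6²) ≈ 0.8.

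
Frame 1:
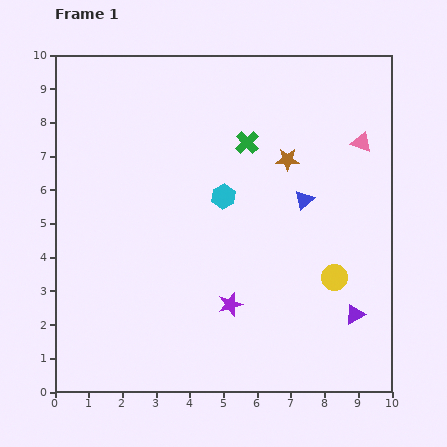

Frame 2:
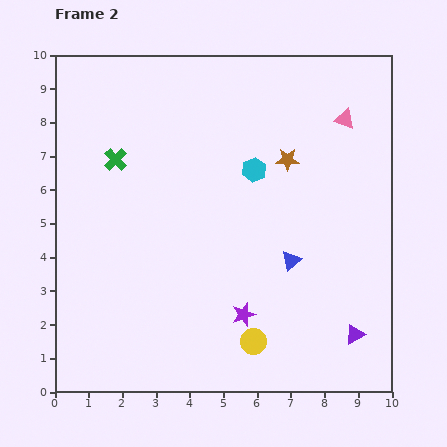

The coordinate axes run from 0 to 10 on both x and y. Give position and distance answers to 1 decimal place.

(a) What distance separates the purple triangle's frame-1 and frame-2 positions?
0.6

The purple triangle moved from (8.9, 2.3) to (8.9, 1.7), a distance of √(0.0² + 0.6²) ≈ 0.6.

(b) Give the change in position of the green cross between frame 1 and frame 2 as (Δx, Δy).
(-3.9, -0.5)

The green cross was at (5.7, 7.4) in frame 1 and (1.8, 6.9) in frame 2.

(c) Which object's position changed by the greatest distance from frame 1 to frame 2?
the green cross

(moved 3.9; next 3.1)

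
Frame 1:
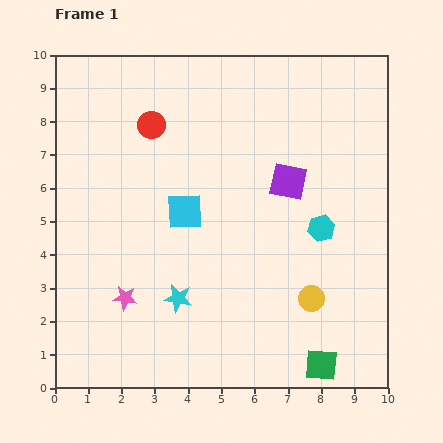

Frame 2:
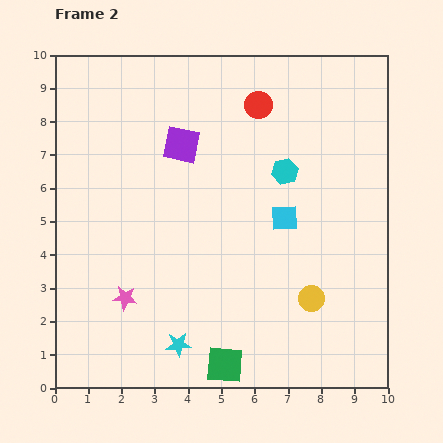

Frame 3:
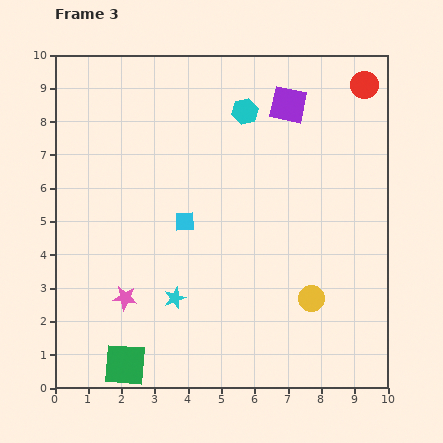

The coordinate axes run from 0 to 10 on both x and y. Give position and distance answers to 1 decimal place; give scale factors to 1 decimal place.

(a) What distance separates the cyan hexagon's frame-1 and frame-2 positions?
2.0

The cyan hexagon moved from (8.0, 4.8) to (6.9, 6.5), a distance of √(1.1² + 1.7²) ≈ 2.0.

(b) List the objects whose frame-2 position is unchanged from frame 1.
the yellow circle, the pink star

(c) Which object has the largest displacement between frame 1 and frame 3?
the red circle

(moved 6.5; next 5.9)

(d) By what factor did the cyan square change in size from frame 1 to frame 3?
0.6×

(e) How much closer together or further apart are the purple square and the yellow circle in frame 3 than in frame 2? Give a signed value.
-0.2

Distance in frame 2: 6.0. Distance in frame 3: 5.8.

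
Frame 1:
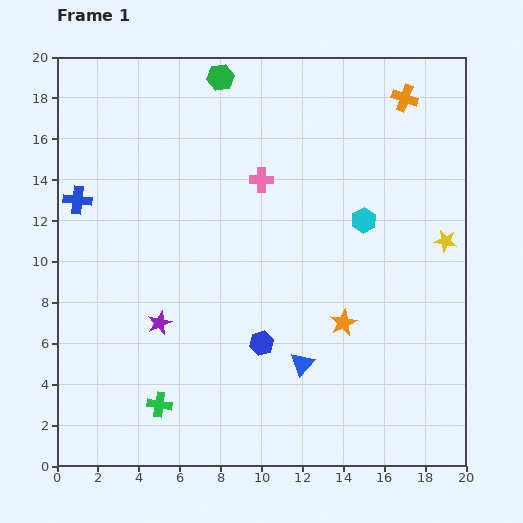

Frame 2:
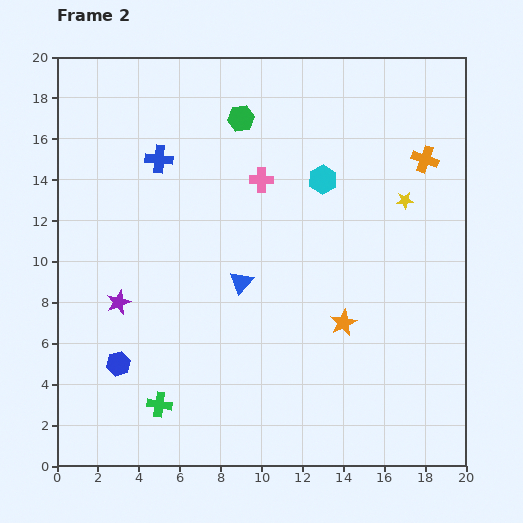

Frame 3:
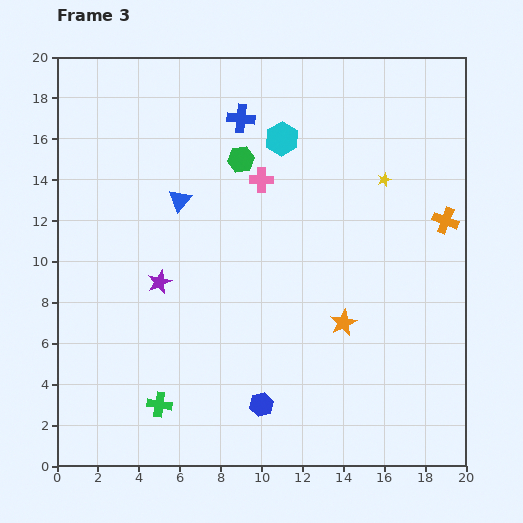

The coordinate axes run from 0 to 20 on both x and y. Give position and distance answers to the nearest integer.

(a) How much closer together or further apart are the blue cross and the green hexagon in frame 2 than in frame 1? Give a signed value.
-5

Distance in frame 1: 9. Distance in frame 2: 4.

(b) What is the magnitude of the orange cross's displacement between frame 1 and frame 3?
6

The orange cross moved from (17, 18) to (19, 12), a distance of √(2² + 6²) ≈ 6.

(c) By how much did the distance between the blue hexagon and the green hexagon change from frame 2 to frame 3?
-1

Distance in frame 2: 13. Distance in frame 3: 12.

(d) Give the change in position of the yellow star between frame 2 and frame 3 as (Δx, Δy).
(-1, 1)

The yellow star was at (17, 13) in frame 2 and (16, 14) in frame 3.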